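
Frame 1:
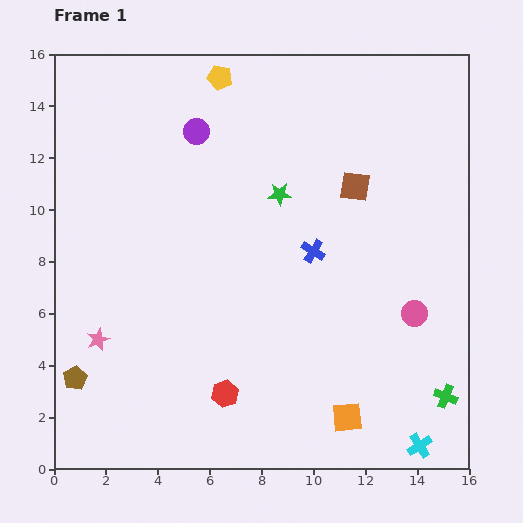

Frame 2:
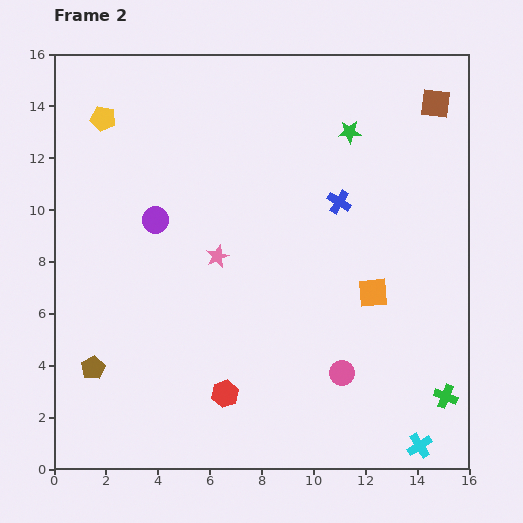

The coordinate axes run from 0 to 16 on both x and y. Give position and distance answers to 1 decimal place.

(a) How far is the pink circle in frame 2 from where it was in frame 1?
3.6

The pink circle moved from (13.9, 6.0) to (11.1, 3.7), a distance of √(2.8² + 2.3²) ≈ 3.6.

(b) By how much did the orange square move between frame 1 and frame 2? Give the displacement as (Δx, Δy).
(1.0, 4.8)

The orange square was at (11.3, 2.0) in frame 1 and (12.3, 6.8) in frame 2.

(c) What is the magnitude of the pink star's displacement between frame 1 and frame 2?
5.6

The pink star moved from (1.7, 5.0) to (6.3, 8.2), a distance of √(4.6² + 3.2²) ≈ 5.6.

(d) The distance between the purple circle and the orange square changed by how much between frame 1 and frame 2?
-3.5

Distance in frame 1: 12.4. Distance in frame 2: 8.9.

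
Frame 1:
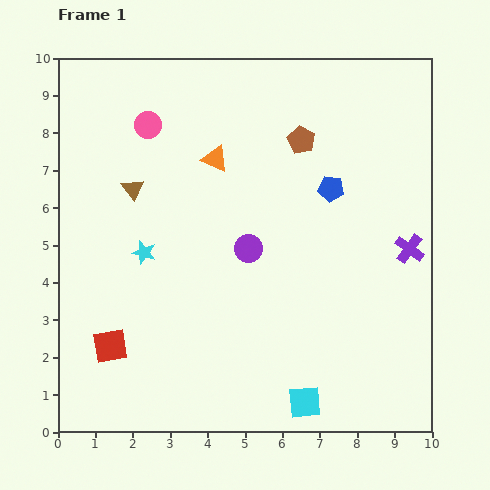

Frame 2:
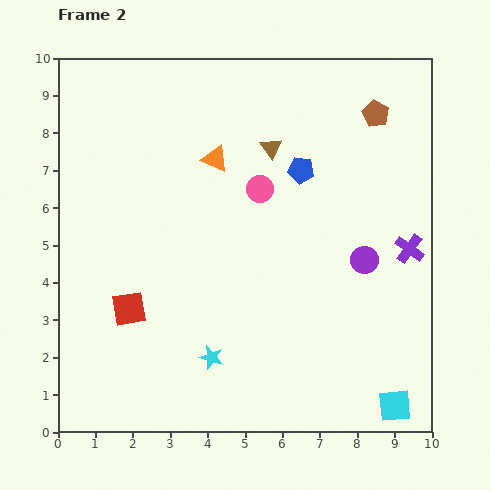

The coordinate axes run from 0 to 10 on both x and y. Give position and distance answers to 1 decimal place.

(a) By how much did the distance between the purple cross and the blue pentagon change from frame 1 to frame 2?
+1.0

Distance in frame 1: 2.6. Distance in frame 2: 3.6.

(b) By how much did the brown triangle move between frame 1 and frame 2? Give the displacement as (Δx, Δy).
(3.7, 1.1)

The brown triangle was at (2.0, 6.5) in frame 1 and (5.7, 7.6) in frame 2.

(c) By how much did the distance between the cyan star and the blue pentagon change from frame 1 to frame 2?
+0.2

Distance in frame 1: 5.3. Distance in frame 2: 5.5.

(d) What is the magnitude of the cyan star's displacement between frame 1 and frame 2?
3.3

The cyan star moved from (2.3, 4.8) to (4.1, 2.0), a distance of √(1.8² + 2.8²) ≈ 3.3.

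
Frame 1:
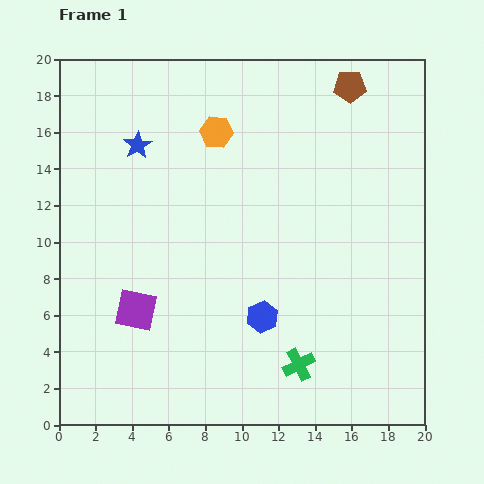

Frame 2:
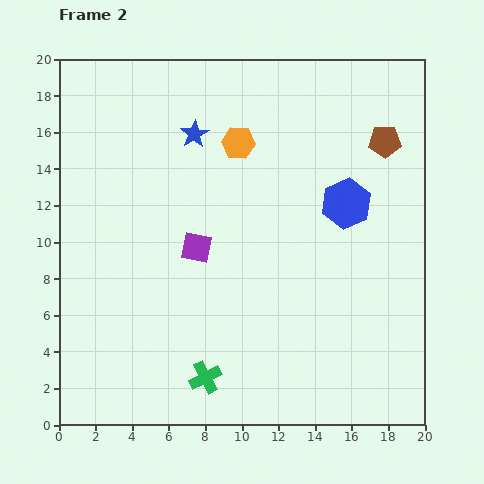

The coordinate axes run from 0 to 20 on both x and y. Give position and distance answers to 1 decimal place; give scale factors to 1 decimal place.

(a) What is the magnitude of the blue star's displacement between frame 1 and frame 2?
3.2

The blue star moved from (4.3, 15.3) to (7.4, 15.9), a distance of √(3.1² + 0.6²) ≈ 3.2.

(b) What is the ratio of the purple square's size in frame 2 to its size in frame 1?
0.7×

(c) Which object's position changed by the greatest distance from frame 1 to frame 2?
the blue hexagon

(moved 7.7; next 5.1)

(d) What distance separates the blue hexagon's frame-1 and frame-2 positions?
7.7

The blue hexagon moved from (11.1, 5.9) to (15.7, 12.1), a distance of √(4.6² + 6.2²) ≈ 7.7.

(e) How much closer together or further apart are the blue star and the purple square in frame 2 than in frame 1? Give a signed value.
-2.8

Distance in frame 1: 9.0. Distance in frame 2: 6.2.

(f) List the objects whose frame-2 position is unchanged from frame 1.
none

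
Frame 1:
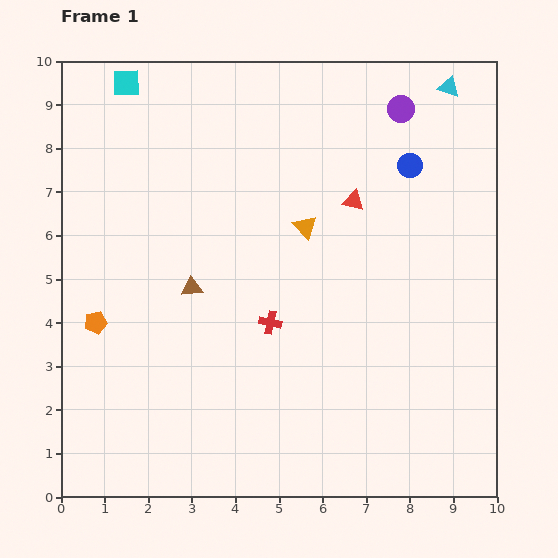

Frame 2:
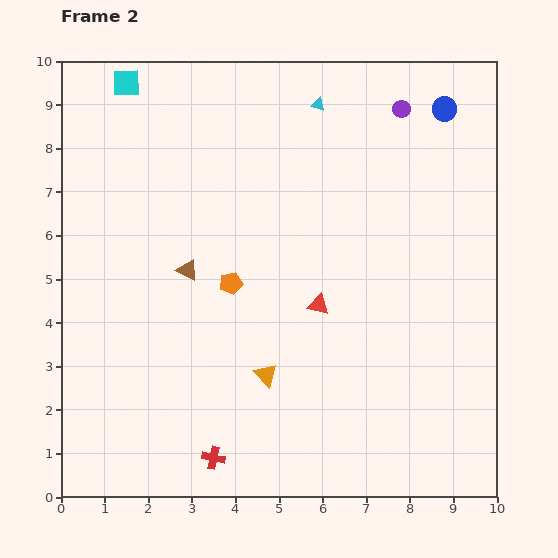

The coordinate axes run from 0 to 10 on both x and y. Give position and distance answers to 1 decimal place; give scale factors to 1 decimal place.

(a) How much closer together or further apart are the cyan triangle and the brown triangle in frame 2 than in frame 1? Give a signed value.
-2.7

Distance in frame 1: 7.5. Distance in frame 2: 4.8.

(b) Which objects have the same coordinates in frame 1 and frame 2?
the purple circle, the cyan square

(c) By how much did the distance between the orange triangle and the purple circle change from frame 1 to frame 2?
+3.3

Distance in frame 1: 3.5. Distance in frame 2: 6.8.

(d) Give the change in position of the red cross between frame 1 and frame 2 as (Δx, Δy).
(-1.3, -3.1)

The red cross was at (4.8, 4.0) in frame 1 and (3.5, 0.9) in frame 2.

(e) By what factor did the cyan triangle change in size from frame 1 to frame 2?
0.6×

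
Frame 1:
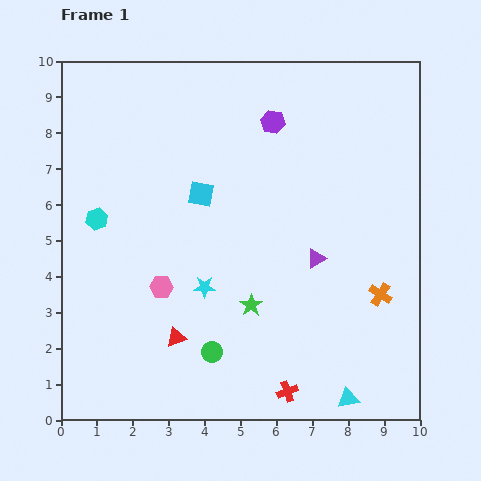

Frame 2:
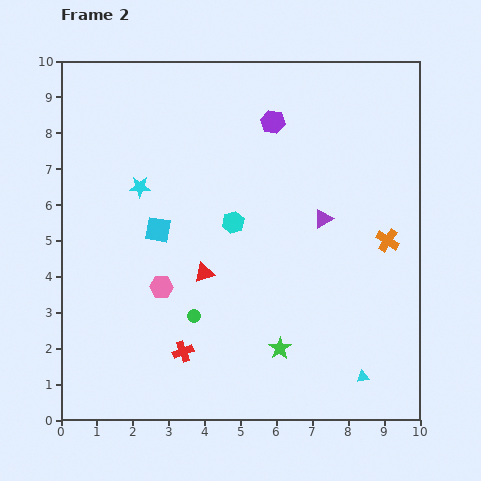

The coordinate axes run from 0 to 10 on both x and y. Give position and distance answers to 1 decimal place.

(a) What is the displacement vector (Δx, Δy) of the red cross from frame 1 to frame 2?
(-2.9, 1.1)

The red cross was at (6.3, 0.8) in frame 1 and (3.4, 1.9) in frame 2.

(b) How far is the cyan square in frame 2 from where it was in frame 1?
1.6

The cyan square moved from (3.9, 6.3) to (2.7, 5.3), a distance of √(1.2² + 1.0²) ≈ 1.6.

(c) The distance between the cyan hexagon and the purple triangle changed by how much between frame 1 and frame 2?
-3.7

Distance in frame 1: 6.2. Distance in frame 2: 2.5.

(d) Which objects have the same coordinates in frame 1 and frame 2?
the purple hexagon, the pink hexagon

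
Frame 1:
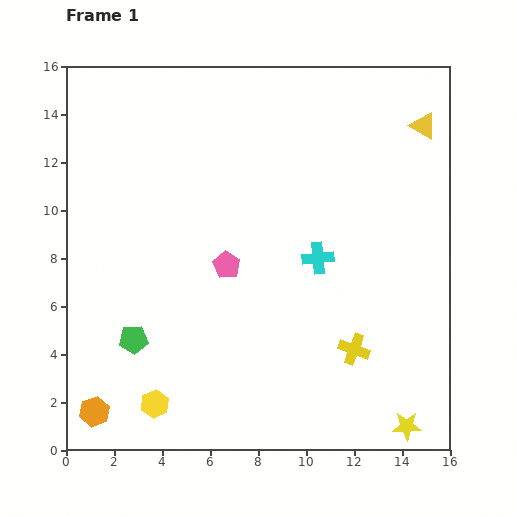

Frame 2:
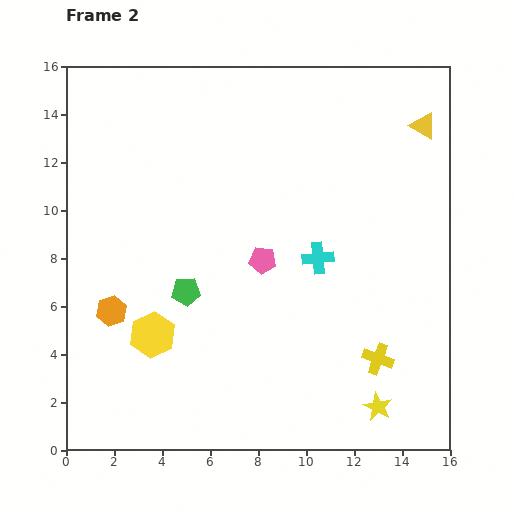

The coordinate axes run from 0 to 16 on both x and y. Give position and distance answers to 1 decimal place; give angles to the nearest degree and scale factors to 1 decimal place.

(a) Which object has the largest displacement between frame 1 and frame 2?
the orange hexagon

(moved 4.3; next 3.0)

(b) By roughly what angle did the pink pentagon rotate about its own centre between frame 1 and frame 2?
25° counter-clockwise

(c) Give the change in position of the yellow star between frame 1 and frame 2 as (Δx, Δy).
(-1.2, 0.8)

The yellow star was at (14.2, 1.0) in frame 1 and (13.0, 1.8) in frame 2.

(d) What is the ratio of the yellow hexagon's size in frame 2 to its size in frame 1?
1.6×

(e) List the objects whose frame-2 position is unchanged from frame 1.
the yellow triangle, the cyan cross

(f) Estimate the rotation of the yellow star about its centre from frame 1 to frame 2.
30° clockwise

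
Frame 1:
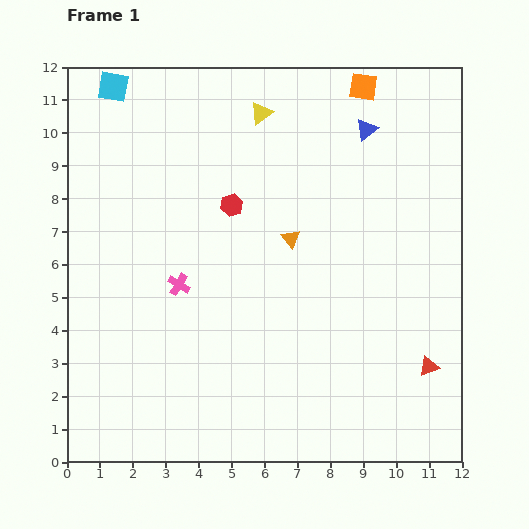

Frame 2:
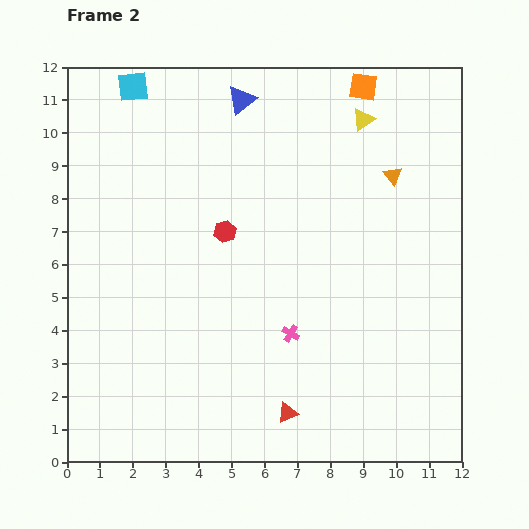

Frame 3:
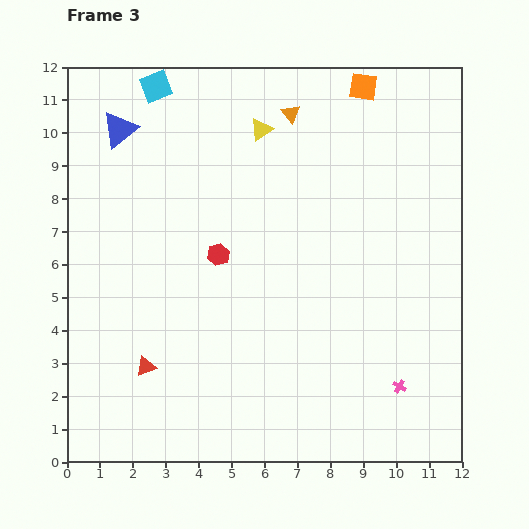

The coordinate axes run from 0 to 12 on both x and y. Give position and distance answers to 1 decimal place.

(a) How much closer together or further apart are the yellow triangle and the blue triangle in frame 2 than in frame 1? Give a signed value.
+0.5

Distance in frame 1: 3.2. Distance in frame 2: 3.7.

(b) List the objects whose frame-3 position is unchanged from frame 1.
the orange square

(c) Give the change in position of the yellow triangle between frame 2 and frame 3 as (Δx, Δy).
(-3.1, -0.3)

The yellow triangle was at (9.0, 10.4) in frame 2 and (5.9, 10.1) in frame 3.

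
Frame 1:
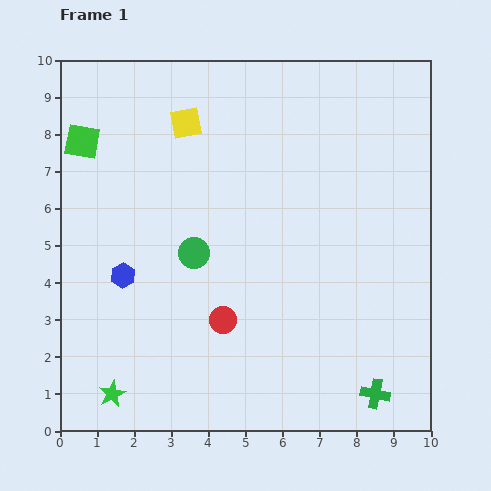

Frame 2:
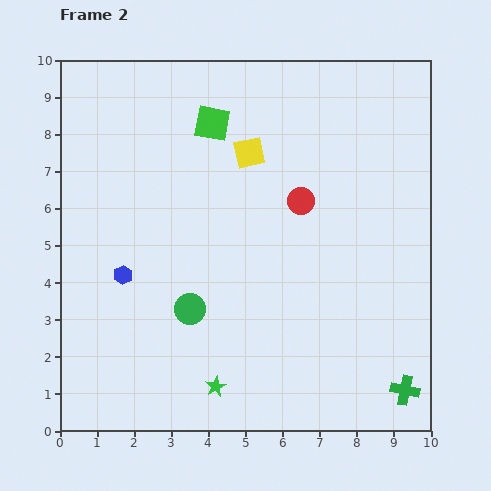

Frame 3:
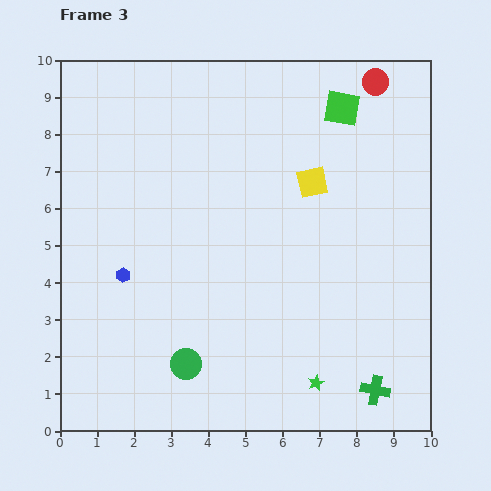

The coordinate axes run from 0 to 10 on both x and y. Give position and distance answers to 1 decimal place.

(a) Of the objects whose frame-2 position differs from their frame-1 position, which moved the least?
the green cross

(moved 0.8)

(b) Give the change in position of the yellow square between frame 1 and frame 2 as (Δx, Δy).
(1.7, -0.8)

The yellow square was at (3.4, 8.3) in frame 1 and (5.1, 7.5) in frame 2.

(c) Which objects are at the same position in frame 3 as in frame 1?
the blue hexagon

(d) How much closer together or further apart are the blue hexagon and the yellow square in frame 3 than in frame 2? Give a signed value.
+1.0

Distance in frame 2: 4.7. Distance in frame 3: 5.7.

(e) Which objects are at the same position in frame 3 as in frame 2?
the blue hexagon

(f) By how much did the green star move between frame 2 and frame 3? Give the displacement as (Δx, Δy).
(2.7, 0.1)

The green star was at (4.2, 1.2) in frame 2 and (6.9, 1.3) in frame 3.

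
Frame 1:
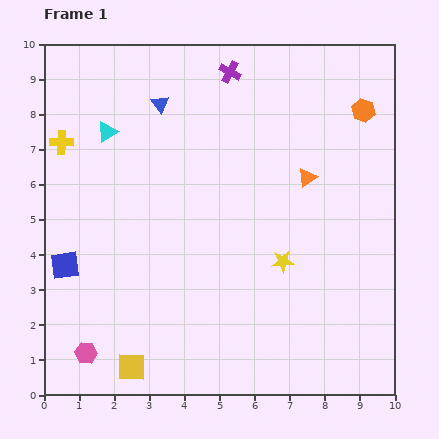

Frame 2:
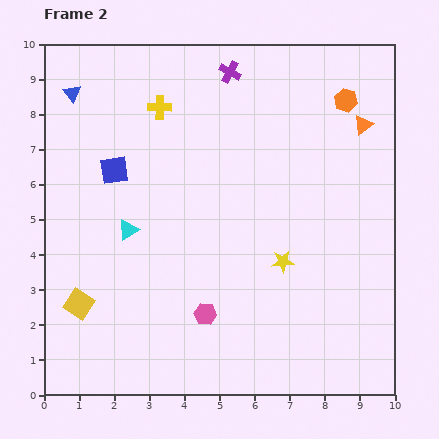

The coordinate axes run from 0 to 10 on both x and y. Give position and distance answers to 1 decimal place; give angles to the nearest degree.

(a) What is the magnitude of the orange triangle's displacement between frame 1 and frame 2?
2.2

The orange triangle moved from (7.5, 6.2) to (9.1, 7.7), a distance of √(1.6² + 1.5²) ≈ 2.2.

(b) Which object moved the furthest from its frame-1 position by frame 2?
the pink hexagon

(moved 3.6; next 3.0)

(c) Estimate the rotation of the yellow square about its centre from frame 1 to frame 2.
33° clockwise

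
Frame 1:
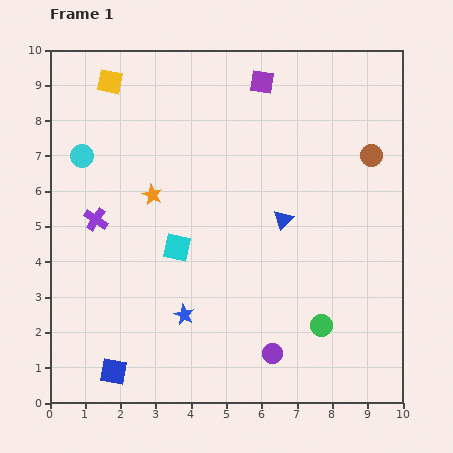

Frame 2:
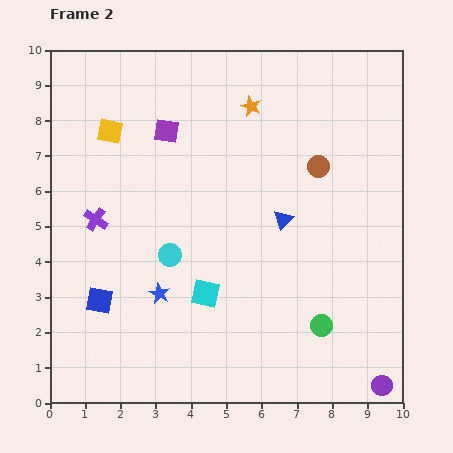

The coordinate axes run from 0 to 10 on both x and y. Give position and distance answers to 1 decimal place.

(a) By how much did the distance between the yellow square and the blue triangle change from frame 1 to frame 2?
-0.8

Distance in frame 1: 6.3. Distance in frame 2: 5.5.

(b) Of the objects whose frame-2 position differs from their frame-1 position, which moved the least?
the blue star

(moved 0.9)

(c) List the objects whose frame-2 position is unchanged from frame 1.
the blue triangle, the green circle, the purple cross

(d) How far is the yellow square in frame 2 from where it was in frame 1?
1.4

The yellow square moved from (1.7, 9.1) to (1.7, 7.7), a distance of √(0.0² + 1.4²) ≈ 1.4.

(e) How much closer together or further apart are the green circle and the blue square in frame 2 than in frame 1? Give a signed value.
+0.3

Distance in frame 1: 6.0. Distance in frame 2: 6.3.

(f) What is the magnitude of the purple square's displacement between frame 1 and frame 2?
3.0

The purple square moved from (6.0, 9.1) to (3.3, 7.7), a distance of √(2.7² + 1.4²) ≈ 3.0.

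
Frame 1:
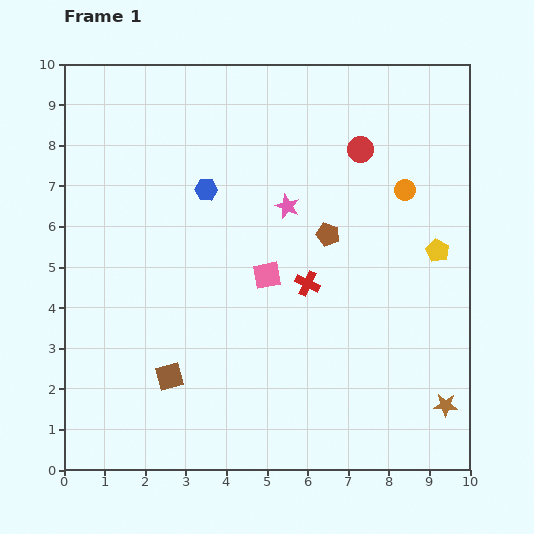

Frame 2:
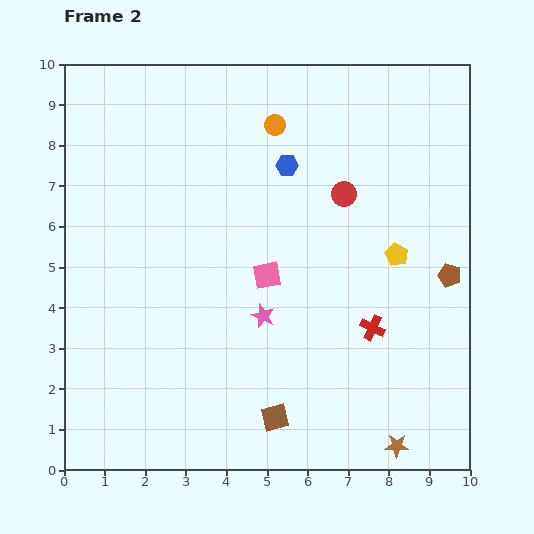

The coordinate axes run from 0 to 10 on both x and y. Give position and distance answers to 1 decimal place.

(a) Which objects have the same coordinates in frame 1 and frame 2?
the pink square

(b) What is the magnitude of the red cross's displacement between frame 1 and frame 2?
1.9

The red cross moved from (6.0, 4.6) to (7.6, 3.5), a distance of √(1.6² + 1.1²) ≈ 1.9.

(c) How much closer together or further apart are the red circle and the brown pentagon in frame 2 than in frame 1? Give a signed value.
+1.1

Distance in frame 1: 2.2. Distance in frame 2: 3.3.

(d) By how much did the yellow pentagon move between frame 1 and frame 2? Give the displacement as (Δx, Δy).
(-1.0, -0.1)

The yellow pentagon was at (9.2, 5.4) in frame 1 and (8.2, 5.3) in frame 2.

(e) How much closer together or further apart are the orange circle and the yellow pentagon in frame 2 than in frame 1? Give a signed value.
+2.7

Distance in frame 1: 1.7. Distance in frame 2: 4.4.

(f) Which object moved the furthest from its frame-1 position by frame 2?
the orange circle

(moved 3.6; next 3.2)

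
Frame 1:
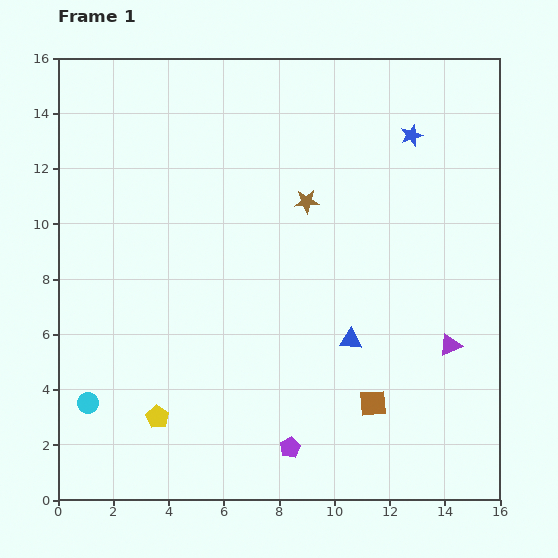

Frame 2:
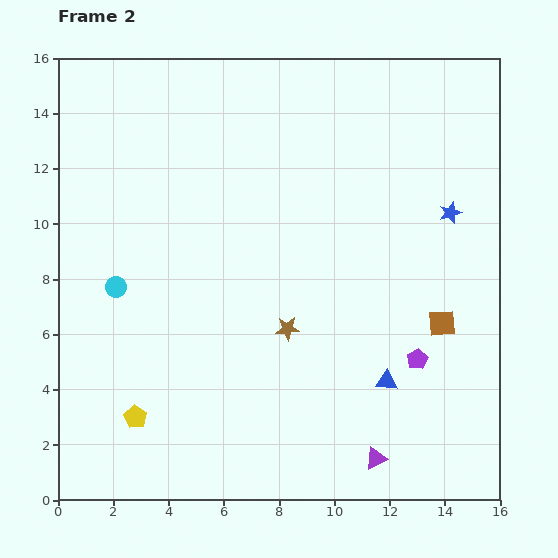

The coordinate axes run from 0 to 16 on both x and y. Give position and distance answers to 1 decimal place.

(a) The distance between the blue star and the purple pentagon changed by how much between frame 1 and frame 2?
-6.7

Distance in frame 1: 12.1. Distance in frame 2: 5.4.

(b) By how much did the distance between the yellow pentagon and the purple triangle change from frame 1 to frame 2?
-2.1

Distance in frame 1: 10.9. Distance in frame 2: 8.8.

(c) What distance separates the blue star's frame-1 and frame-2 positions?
3.1

The blue star moved from (12.8, 13.2) to (14.2, 10.4), a distance of √(1.4² + 2.8²) ≈ 3.1.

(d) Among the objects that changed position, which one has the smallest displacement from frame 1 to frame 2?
the yellow pentagon

(moved 0.8)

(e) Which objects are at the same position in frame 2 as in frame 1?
none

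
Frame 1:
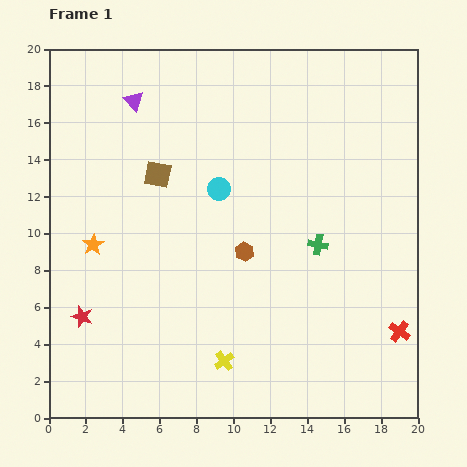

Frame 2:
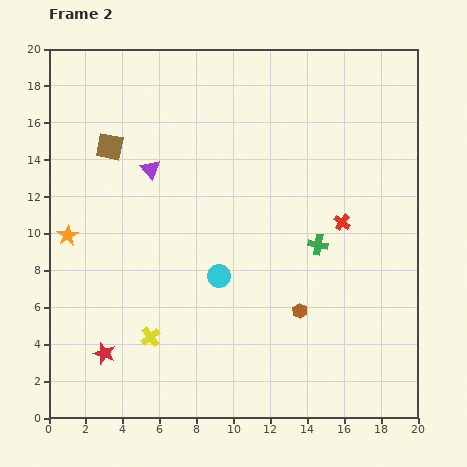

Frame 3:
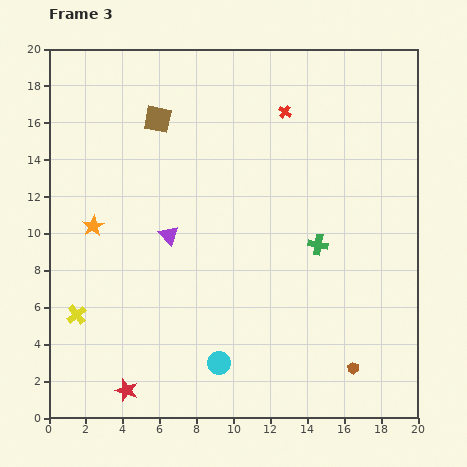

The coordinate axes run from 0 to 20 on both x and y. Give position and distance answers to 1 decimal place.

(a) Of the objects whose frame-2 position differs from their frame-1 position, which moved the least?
the orange star

(moved 1.5)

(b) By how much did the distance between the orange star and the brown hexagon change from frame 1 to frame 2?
+5.1

Distance in frame 1: 8.2. Distance in frame 2: 13.3.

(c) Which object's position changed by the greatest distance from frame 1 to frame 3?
the red cross

(moved 13.4; next 9.4)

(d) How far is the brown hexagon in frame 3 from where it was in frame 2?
4.2

The brown hexagon moved from (13.6, 5.8) to (16.5, 2.7), a distance of √(2.9² + 3.1²) ≈ 4.2.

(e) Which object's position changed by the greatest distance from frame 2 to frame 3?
the red cross

(moved 6.8; next 4.7)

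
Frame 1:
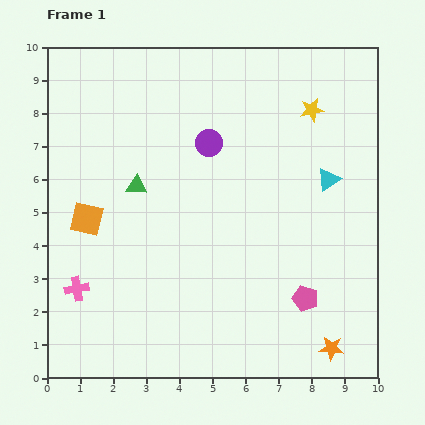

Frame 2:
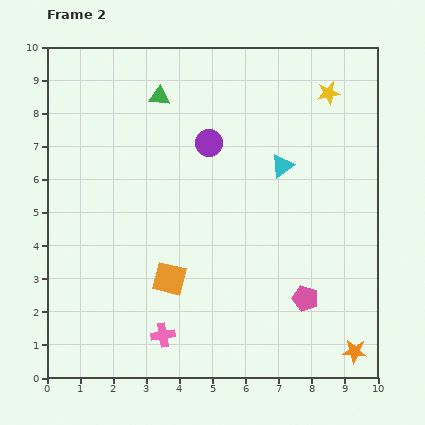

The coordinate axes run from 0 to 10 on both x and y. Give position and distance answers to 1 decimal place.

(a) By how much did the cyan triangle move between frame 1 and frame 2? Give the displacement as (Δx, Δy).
(-1.4, 0.4)

The cyan triangle was at (8.5, 6.0) in frame 1 and (7.1, 6.4) in frame 2.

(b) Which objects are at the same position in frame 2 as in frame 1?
the pink pentagon, the purple circle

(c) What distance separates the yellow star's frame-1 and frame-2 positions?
0.7

The yellow star moved from (8.0, 8.1) to (8.5, 8.6), a distance of √(0.5² + 0.5²) ≈ 0.7.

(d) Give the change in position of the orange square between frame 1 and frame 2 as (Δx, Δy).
(2.5, -1.8)

The orange square was at (1.2, 4.8) in frame 1 and (3.7, 3.0) in frame 2.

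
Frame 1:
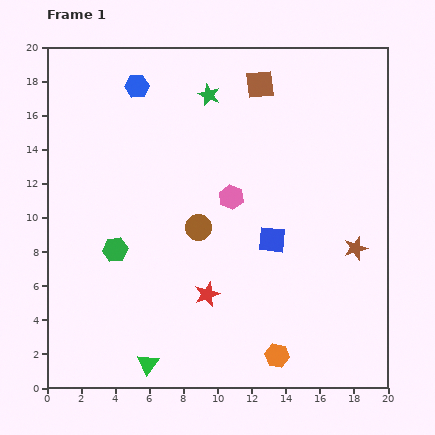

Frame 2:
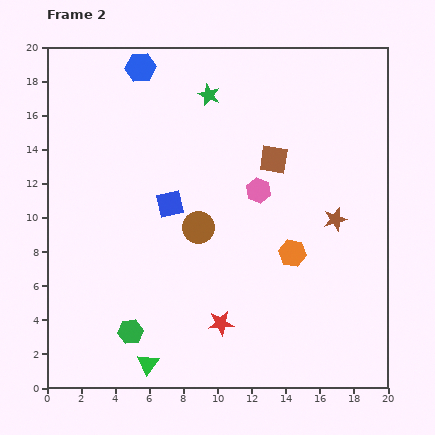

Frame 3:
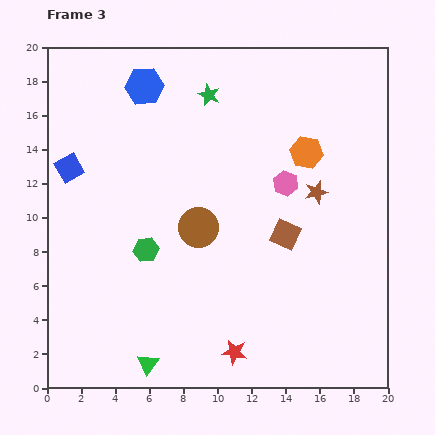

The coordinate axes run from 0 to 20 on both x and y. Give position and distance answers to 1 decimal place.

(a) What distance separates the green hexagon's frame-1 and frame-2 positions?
4.9

The green hexagon moved from (4.0, 8.1) to (4.9, 3.3), a distance of √(0.9² + 4.8²) ≈ 4.9.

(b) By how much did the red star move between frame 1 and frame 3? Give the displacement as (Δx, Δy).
(1.6, -3.4)

The red star was at (9.4, 5.5) in frame 1 and (11.0, 2.1) in frame 3.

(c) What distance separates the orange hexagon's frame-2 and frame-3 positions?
6.0

The orange hexagon moved from (14.4, 7.9) to (15.2, 13.8), a distance of √(0.8² + 5.9²) ≈ 6.0.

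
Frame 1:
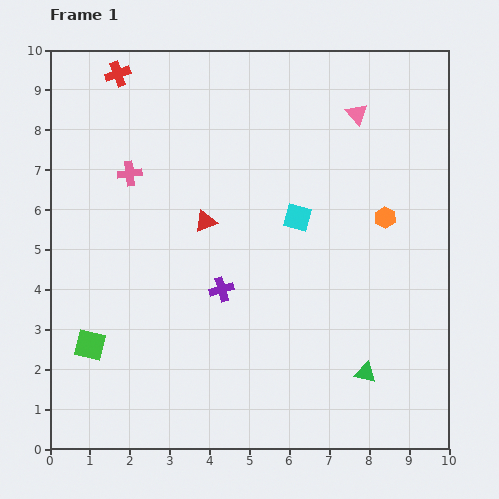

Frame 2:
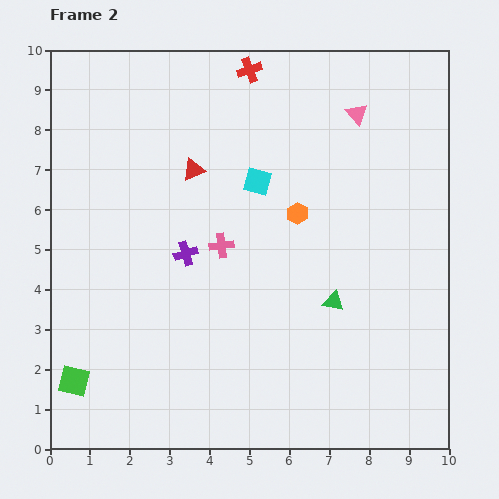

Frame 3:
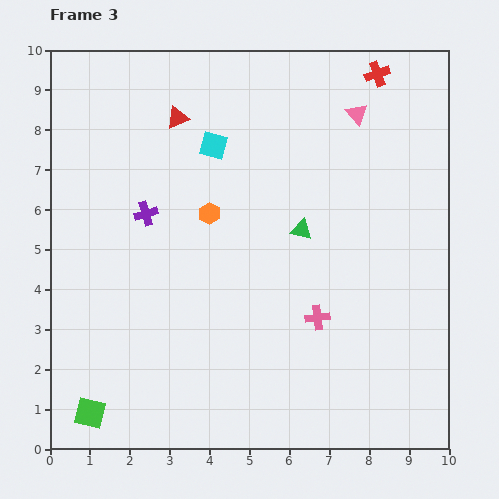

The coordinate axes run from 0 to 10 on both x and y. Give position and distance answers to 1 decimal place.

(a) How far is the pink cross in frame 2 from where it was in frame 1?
2.9

The pink cross moved from (2.0, 6.9) to (4.3, 5.1), a distance of √(2.3² + 1.8²) ≈ 2.9.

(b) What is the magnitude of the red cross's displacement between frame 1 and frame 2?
3.3

The red cross moved from (1.7, 9.4) to (5.0, 9.5), a distance of √(3.3² + 0.1²) ≈ 3.3.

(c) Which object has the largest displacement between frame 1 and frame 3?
the red cross

(moved 6.5; next 5.9)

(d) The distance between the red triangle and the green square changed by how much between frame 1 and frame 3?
+3.5

Distance in frame 1: 4.2. Distance in frame 3: 7.7.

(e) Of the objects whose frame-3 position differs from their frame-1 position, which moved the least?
the green square

(moved 1.7)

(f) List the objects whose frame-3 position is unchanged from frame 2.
the pink triangle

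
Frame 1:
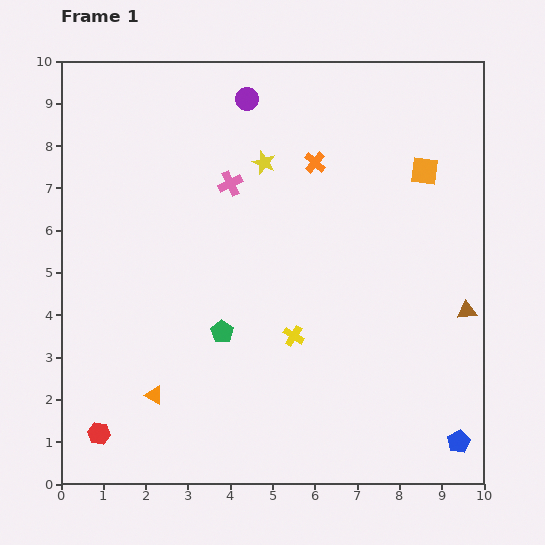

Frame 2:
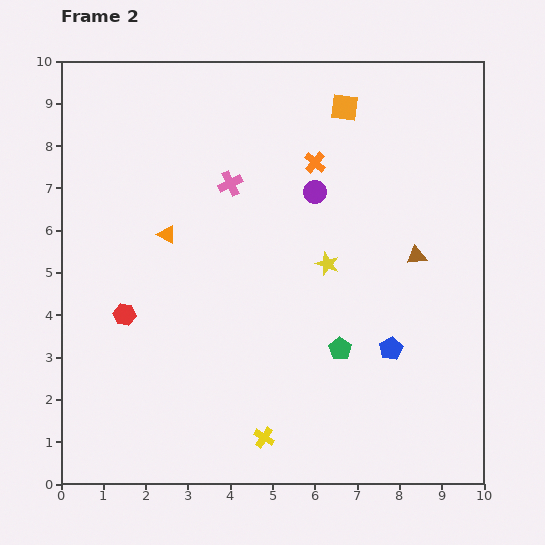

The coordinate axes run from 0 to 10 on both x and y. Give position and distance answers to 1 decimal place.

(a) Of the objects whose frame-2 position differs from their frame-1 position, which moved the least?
the brown triangle

(moved 1.8)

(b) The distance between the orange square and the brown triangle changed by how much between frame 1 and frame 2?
+0.5

Distance in frame 1: 3.4. Distance in frame 2: 3.9.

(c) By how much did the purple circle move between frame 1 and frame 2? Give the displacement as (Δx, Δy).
(1.6, -2.2)

The purple circle was at (4.4, 9.1) in frame 1 and (6.0, 6.9) in frame 2.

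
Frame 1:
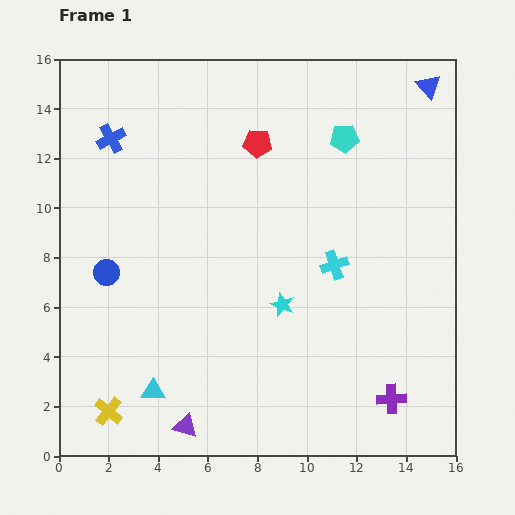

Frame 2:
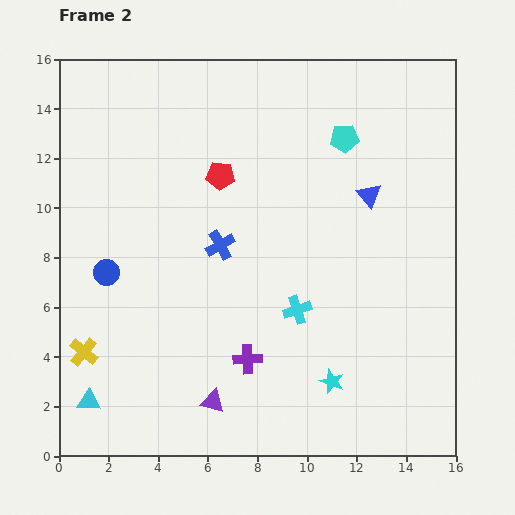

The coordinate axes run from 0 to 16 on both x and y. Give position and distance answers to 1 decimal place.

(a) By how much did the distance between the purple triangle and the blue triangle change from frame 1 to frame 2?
-6.4

Distance in frame 1: 16.8. Distance in frame 2: 10.4.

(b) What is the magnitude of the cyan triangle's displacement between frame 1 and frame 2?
2.6

The cyan triangle moved from (3.8, 2.6) to (1.2, 2.2), a distance of √(2.6² + 0.4²) ≈ 2.6.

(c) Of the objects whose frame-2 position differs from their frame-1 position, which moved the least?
the purple triangle

(moved 1.5)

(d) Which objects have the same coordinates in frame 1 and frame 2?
the cyan pentagon, the blue circle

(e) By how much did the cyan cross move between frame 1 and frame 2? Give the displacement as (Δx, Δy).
(-1.5, -1.8)

The cyan cross was at (11.1, 7.7) in frame 1 and (9.6, 5.9) in frame 2.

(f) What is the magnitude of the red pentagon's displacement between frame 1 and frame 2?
2.0

The red pentagon moved from (8.0, 12.6) to (6.5, 11.3), a distance of √(1.5² + 1.3²) ≈ 2.0.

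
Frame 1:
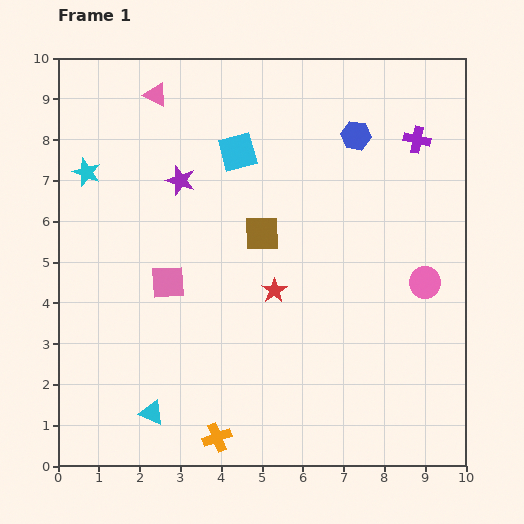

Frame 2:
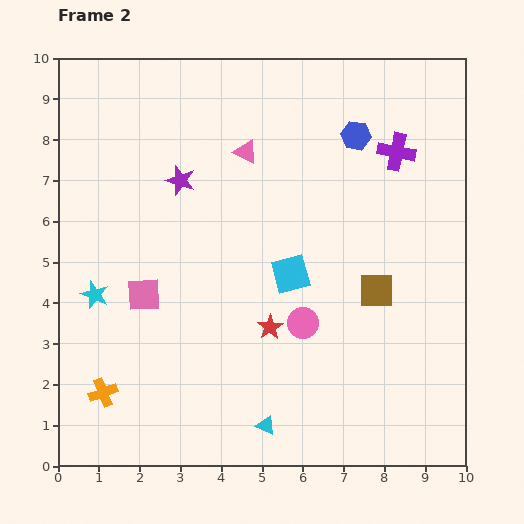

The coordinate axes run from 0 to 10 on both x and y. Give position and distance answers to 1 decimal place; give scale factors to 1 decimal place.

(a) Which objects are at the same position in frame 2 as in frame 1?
the purple star, the blue hexagon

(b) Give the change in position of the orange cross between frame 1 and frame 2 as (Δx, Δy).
(-2.8, 1.1)

The orange cross was at (3.9, 0.7) in frame 1 and (1.1, 1.8) in frame 2.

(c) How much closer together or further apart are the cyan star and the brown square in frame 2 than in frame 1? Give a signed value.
+2.3

Distance in frame 1: 4.6. Distance in frame 2: 6.9.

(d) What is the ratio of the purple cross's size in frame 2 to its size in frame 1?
1.4×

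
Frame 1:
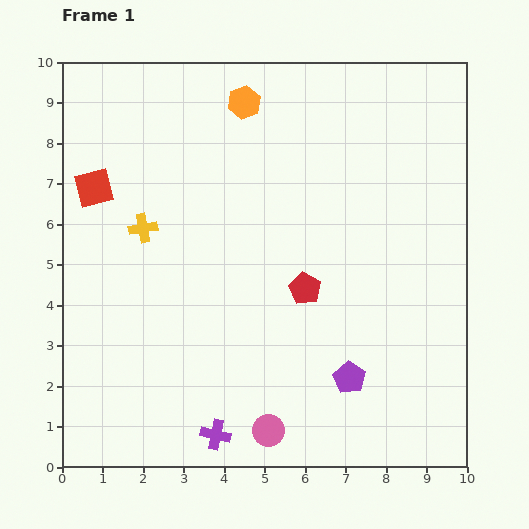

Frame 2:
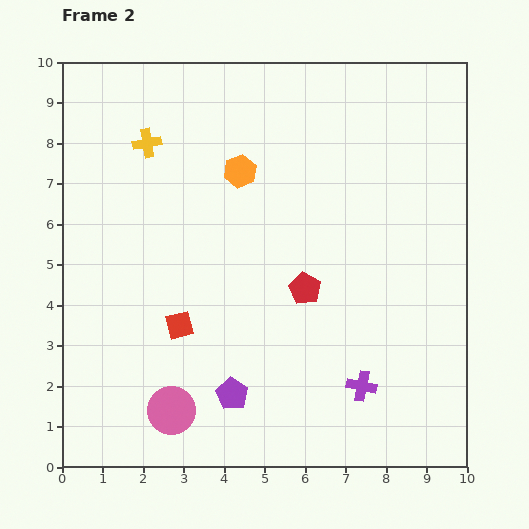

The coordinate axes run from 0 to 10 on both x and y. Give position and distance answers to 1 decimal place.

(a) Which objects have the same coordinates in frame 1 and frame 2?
the red pentagon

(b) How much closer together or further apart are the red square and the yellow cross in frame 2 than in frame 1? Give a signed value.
+3.0

Distance in frame 1: 1.6. Distance in frame 2: 4.6.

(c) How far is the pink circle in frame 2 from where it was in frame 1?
2.5

The pink circle moved from (5.1, 0.9) to (2.7, 1.4), a distance of √(2.4² + 0.5²) ≈ 2.5.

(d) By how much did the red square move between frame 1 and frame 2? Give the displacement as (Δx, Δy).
(2.1, -3.4)

The red square was at (0.8, 6.9) in frame 1 and (2.9, 3.5) in frame 2.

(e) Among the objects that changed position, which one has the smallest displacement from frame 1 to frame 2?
the orange hexagon

(moved 1.7)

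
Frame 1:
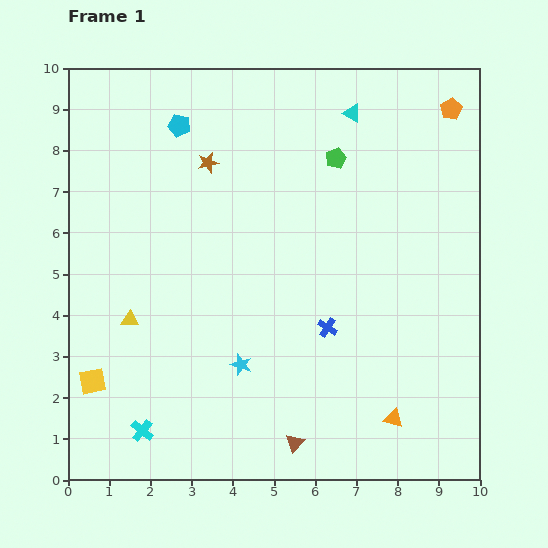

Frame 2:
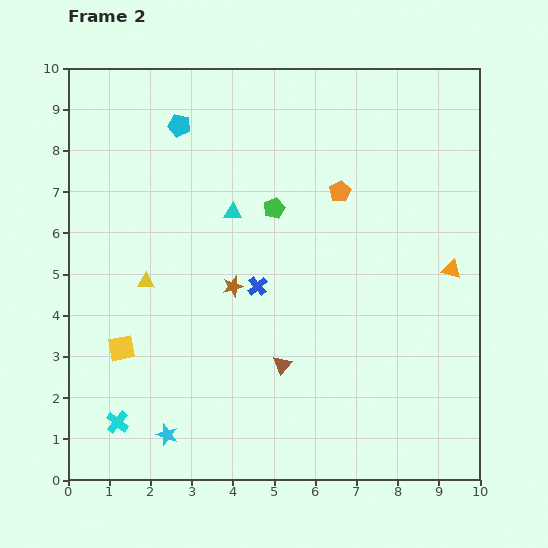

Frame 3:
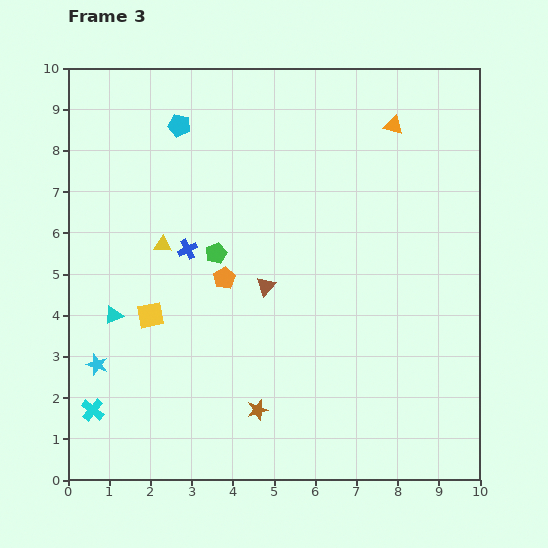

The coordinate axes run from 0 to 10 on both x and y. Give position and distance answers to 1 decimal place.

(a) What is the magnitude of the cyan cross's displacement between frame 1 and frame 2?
0.6

The cyan cross moved from (1.8, 1.2) to (1.2, 1.4), a distance of √(0.6² + 0.2²) ≈ 0.6.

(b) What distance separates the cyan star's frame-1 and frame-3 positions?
3.5

The cyan star moved from (4.2, 2.8) to (0.7, 2.8), a distance of √(3.5² + 0.0²) ≈ 3.5.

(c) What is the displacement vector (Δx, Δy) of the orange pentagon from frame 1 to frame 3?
(-5.5, -4.1)

The orange pentagon was at (9.3, 9.0) in frame 1 and (3.8, 4.9) in frame 3.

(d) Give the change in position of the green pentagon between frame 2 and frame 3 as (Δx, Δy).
(-1.4, -1.1)

The green pentagon was at (5.0, 6.6) in frame 2 and (3.6, 5.5) in frame 3.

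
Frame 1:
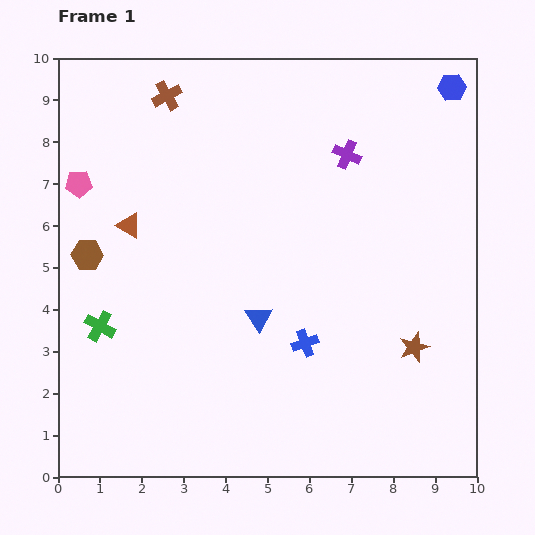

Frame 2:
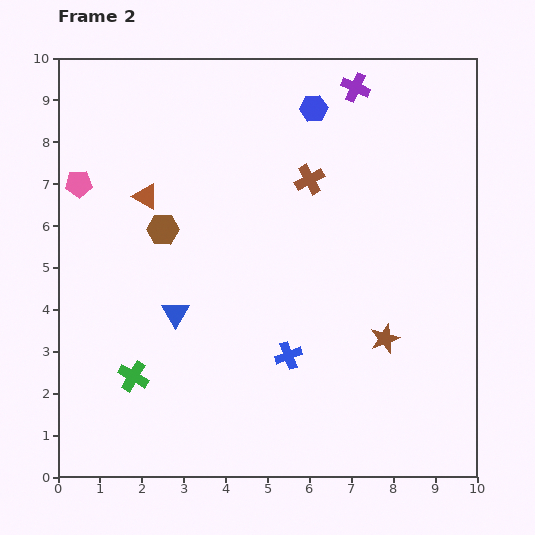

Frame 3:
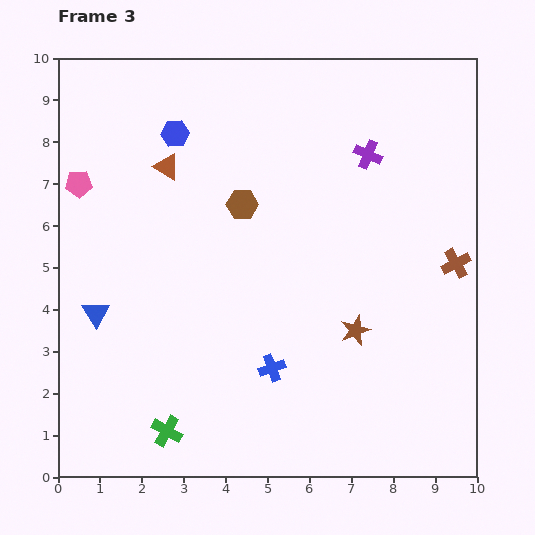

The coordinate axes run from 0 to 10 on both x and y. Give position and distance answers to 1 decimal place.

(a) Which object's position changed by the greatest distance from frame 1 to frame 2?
the brown cross

(moved 3.9; next 3.3)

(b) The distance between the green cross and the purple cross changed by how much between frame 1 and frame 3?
+1.0

Distance in frame 1: 7.2. Distance in frame 3: 8.2.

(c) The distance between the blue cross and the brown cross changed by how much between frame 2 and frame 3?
+0.9

Distance in frame 2: 4.2. Distance in frame 3: 5.1.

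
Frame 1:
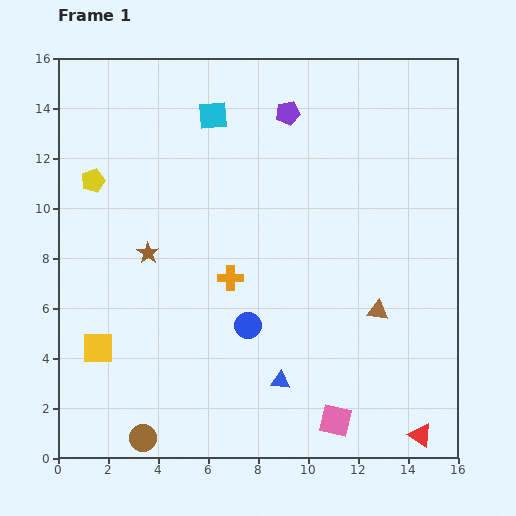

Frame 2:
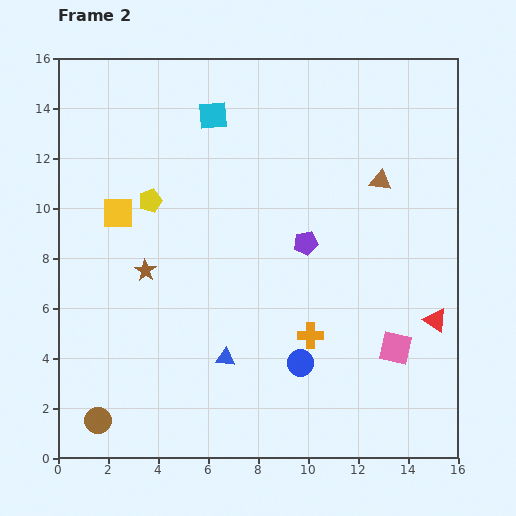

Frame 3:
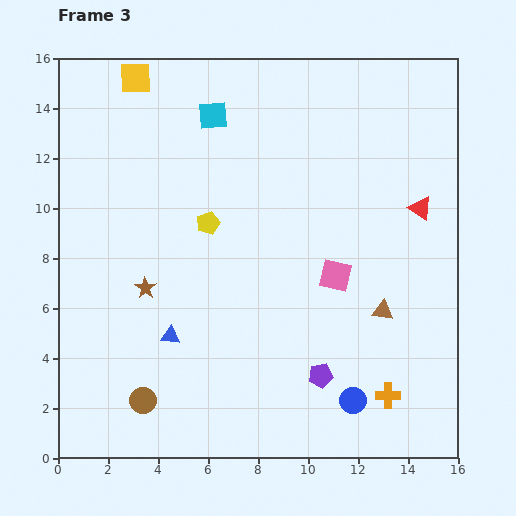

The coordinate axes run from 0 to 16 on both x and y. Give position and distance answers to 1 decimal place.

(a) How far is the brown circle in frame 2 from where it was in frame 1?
1.9

The brown circle moved from (3.4, 0.8) to (1.6, 1.5), a distance of √(1.8² + 0.7²) ≈ 1.9.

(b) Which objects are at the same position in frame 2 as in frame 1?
the cyan square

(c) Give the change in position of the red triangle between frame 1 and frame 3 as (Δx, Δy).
(0.0, 9.1)

The red triangle was at (14.5, 0.9) in frame 1 and (14.5, 10.0) in frame 3.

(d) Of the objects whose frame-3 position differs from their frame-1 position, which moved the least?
the brown triangle

(moved 0.2)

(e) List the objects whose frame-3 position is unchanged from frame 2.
the cyan square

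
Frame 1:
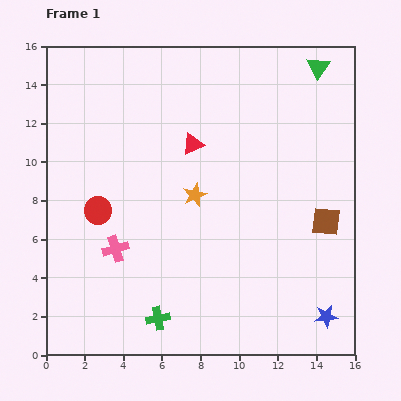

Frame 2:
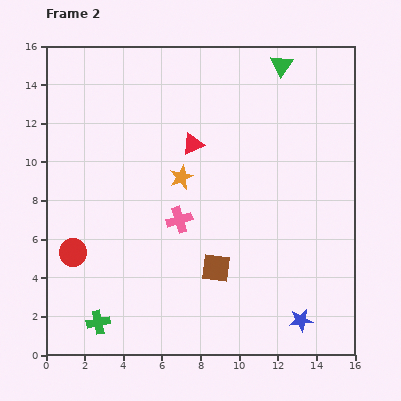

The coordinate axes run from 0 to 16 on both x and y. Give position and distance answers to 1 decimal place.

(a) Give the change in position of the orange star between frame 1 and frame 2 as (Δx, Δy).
(-0.7, 0.9)

The orange star was at (7.7, 8.3) in frame 1 and (7.0, 9.2) in frame 2.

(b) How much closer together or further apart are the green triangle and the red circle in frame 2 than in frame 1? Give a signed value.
+0.9

Distance in frame 1: 13.6. Distance in frame 2: 14.5.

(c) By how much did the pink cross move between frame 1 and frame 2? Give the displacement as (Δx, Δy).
(3.3, 1.5)

The pink cross was at (3.6, 5.5) in frame 1 and (6.9, 7.0) in frame 2.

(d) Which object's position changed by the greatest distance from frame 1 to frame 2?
the brown square

(moved 6.2; next 3.6)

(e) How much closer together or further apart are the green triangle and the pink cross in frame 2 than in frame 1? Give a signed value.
-4.5

Distance in frame 1: 14.1. Distance in frame 2: 9.6.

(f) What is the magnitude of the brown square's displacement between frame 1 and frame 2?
6.2

The brown square moved from (14.5, 6.9) to (8.8, 4.5), a distance of √(5.7² + 2.4²) ≈ 6.2.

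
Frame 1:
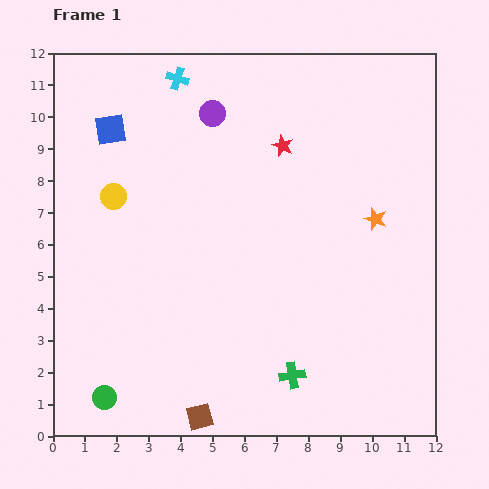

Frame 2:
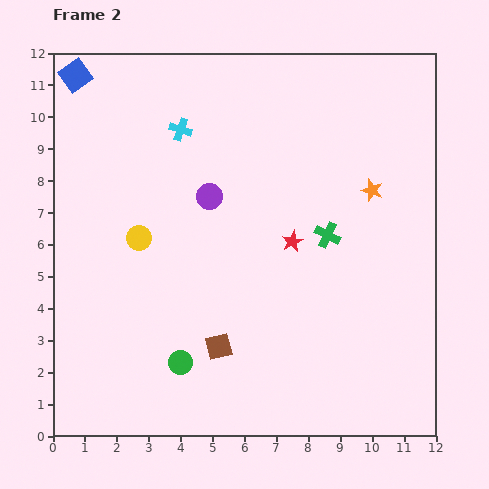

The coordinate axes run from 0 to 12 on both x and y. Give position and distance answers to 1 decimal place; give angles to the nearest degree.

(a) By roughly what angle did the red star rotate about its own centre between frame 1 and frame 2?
22° clockwise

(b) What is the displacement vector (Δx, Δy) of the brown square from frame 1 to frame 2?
(0.6, 2.2)

The brown square was at (4.6, 0.6) in frame 1 and (5.2, 2.8) in frame 2.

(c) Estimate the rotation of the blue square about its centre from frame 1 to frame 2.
27° counter-clockwise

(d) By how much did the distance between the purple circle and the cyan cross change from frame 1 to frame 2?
+0.7

Distance in frame 1: 1.6. Distance in frame 2: 2.3.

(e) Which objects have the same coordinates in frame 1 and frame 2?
none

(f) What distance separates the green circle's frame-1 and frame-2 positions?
2.6

The green circle moved from (1.6, 1.2) to (4.0, 2.3), a distance of √(2.4² + 1.1²) ≈ 2.6.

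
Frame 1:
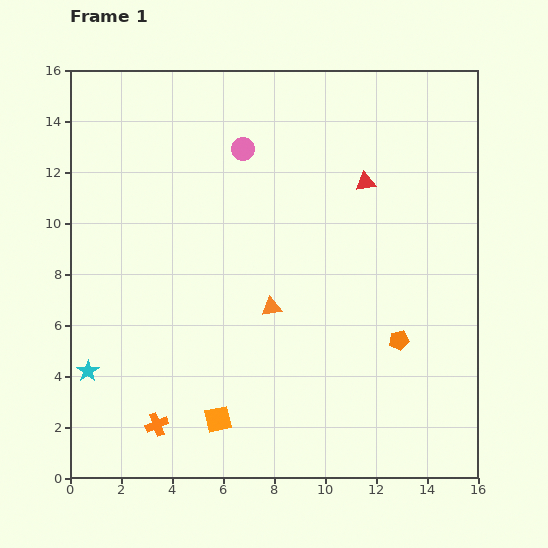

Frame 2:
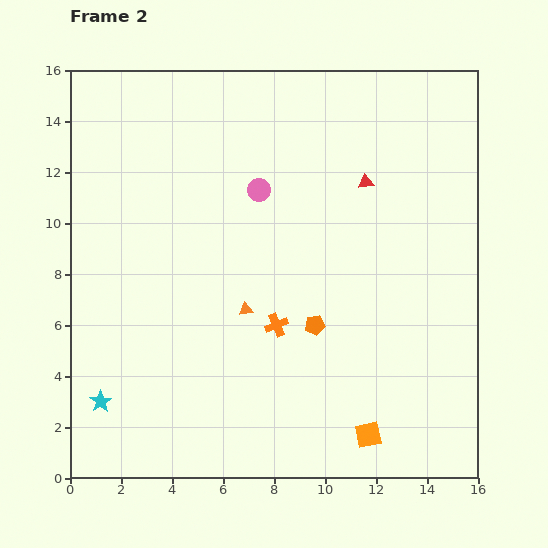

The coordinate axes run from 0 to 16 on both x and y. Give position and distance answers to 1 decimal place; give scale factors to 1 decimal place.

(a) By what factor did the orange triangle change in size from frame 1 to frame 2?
0.7×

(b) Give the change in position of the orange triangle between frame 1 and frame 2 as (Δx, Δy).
(-1.0, -0.1)

The orange triangle was at (7.9, 6.7) in frame 1 and (6.9, 6.6) in frame 2.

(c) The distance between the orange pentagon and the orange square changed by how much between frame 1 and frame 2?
-2.9

Distance in frame 1: 7.7. Distance in frame 2: 4.8.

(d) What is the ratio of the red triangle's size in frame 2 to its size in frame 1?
0.8×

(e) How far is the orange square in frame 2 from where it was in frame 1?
5.9

The orange square moved from (5.8, 2.3) to (11.7, 1.7), a distance of √(5.9² + 0.6²) ≈ 5.9.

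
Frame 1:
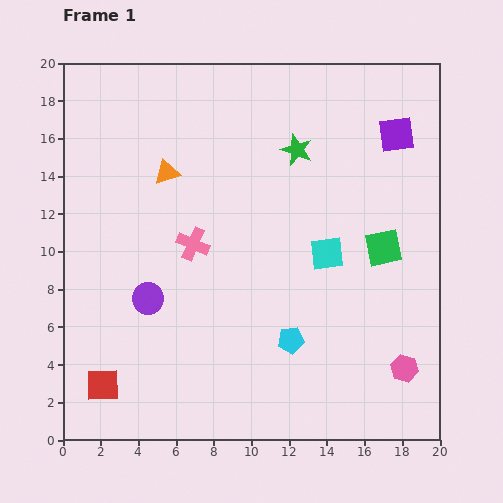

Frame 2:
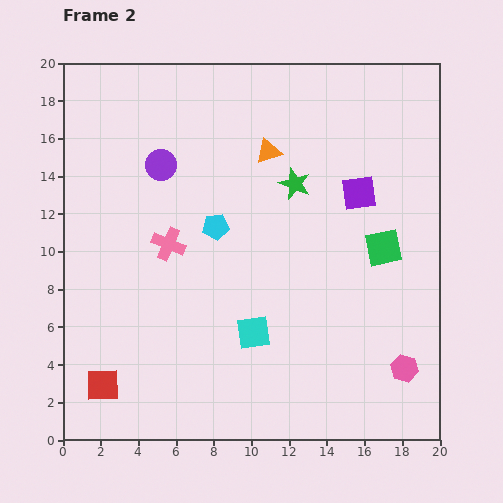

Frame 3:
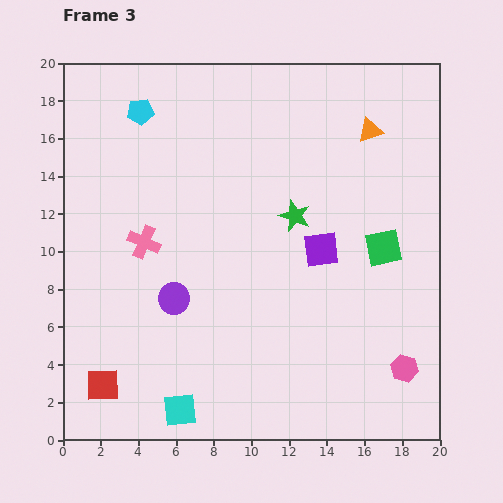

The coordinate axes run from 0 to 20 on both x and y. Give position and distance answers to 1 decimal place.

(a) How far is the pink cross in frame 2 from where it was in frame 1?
1.3

The pink cross moved from (6.9, 10.4) to (5.6, 10.4), a distance of √(1.3² + 0.0²) ≈ 1.3.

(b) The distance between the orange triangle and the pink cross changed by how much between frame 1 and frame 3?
+9.4

Distance in frame 1: 4.0. Distance in frame 3: 13.4.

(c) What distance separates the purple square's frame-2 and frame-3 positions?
3.6

The purple square moved from (15.7, 13.1) to (13.7, 10.1), a distance of √(2.0² + 3.0²) ≈ 3.6.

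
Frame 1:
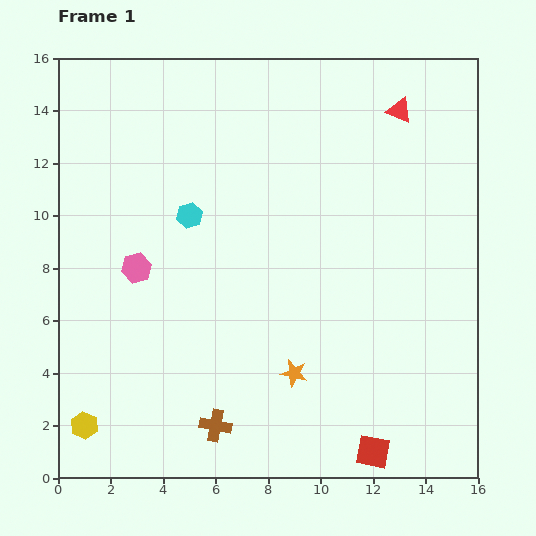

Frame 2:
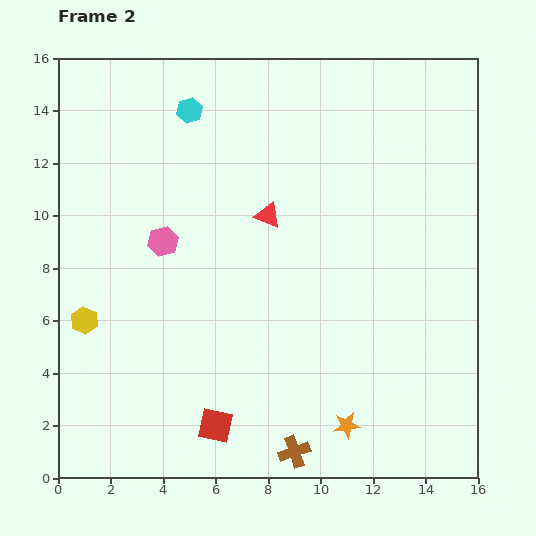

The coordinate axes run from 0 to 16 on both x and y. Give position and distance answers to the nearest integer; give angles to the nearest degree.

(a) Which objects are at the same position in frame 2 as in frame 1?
none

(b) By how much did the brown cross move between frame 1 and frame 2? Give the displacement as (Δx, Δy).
(3, -1)

The brown cross was at (6, 2) in frame 1 and (9, 1) in frame 2.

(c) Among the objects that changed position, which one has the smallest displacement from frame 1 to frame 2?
the pink hexagon

(moved 1)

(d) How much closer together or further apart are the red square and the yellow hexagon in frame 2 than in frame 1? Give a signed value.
-5

Distance in frame 1: 11. Distance in frame 2: 6.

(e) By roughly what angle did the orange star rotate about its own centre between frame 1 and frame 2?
20° counter-clockwise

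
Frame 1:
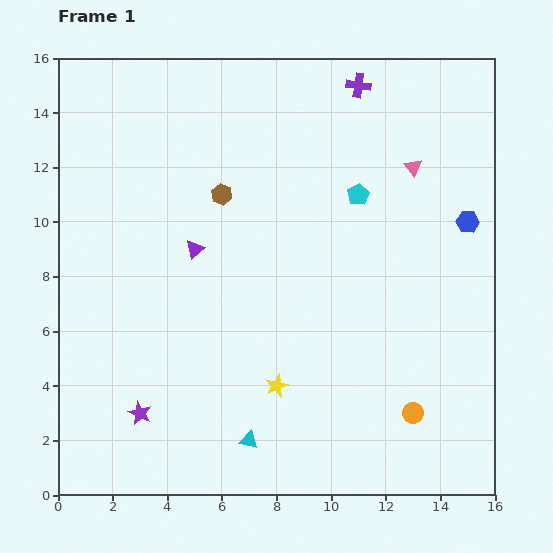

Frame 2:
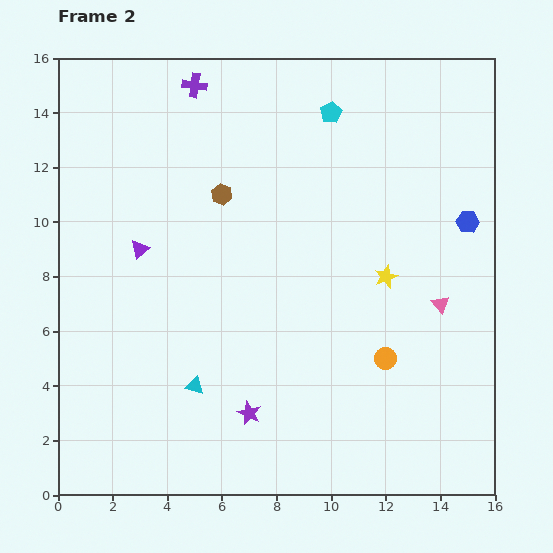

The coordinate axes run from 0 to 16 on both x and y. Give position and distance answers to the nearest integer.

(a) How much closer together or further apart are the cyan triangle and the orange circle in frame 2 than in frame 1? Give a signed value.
+1

Distance in frame 1: 6. Distance in frame 2: 7.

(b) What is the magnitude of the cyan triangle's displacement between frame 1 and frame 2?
3

The cyan triangle moved from (7, 2) to (5, 4), a distance of √(2² + 2²) ≈ 3.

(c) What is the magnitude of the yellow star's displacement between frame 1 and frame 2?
6

The yellow star moved from (8, 4) to (12, 8), a distance of √(4² + 4²) ≈ 6.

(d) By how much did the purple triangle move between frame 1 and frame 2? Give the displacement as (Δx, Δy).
(-2, 0)

The purple triangle was at (5, 9) in frame 1 and (3, 9) in frame 2.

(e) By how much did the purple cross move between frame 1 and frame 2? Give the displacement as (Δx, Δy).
(-6, 0)

The purple cross was at (11, 15) in frame 1 and (5, 15) in frame 2.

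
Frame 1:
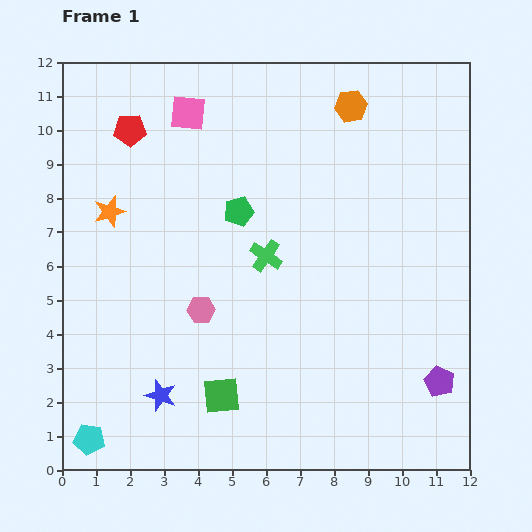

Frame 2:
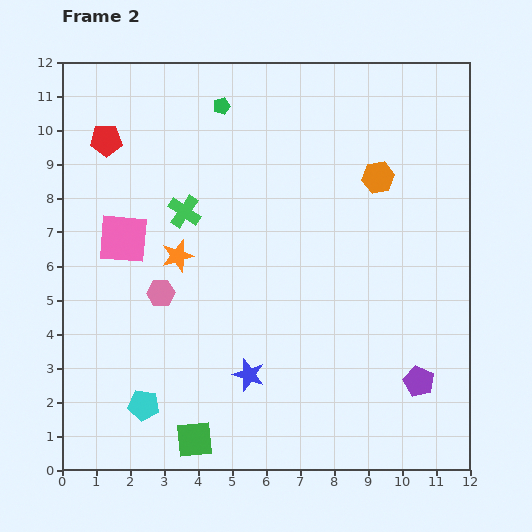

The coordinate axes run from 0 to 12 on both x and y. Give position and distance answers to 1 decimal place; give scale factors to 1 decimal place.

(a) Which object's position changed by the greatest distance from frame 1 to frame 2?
the pink square

(moved 4.2; next 3.1)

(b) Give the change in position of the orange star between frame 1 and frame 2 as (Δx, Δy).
(2.0, -1.3)

The orange star was at (1.4, 7.6) in frame 1 and (3.4, 6.3) in frame 2.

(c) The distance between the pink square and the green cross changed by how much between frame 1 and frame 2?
-2.8

Distance in frame 1: 4.8. Distance in frame 2: 2.0.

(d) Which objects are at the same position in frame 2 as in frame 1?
none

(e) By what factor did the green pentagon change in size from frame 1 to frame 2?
0.6×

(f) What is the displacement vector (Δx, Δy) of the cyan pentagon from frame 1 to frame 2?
(1.6, 1.0)

The cyan pentagon was at (0.8, 0.9) in frame 1 and (2.4, 1.9) in frame 2.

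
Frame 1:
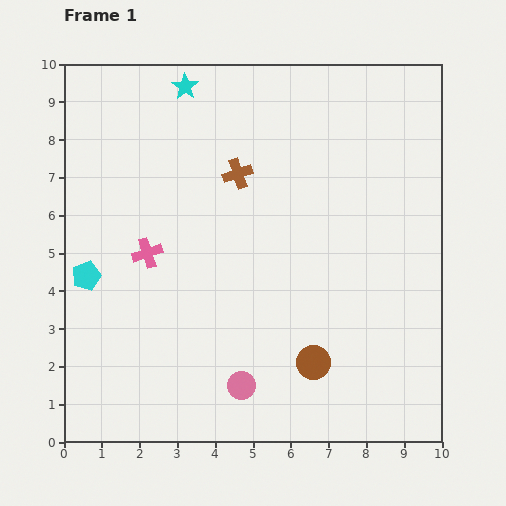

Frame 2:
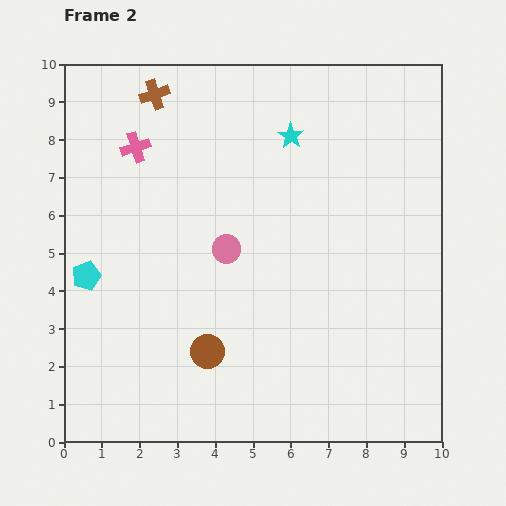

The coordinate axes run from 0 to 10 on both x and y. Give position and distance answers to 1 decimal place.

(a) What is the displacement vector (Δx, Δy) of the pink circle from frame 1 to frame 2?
(-0.4, 3.6)

The pink circle was at (4.7, 1.5) in frame 1 and (4.3, 5.1) in frame 2.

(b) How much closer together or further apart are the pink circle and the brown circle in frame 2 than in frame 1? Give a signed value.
+0.7

Distance in frame 1: 2.0. Distance in frame 2: 2.7.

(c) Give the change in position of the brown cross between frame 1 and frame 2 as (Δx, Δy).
(-2.2, 2.1)

The brown cross was at (4.6, 7.1) in frame 1 and (2.4, 9.2) in frame 2.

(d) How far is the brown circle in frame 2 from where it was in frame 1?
2.8

The brown circle moved from (6.6, 2.1) to (3.8, 2.4), a distance of √(2.8² + 0.3²) ≈ 2.8.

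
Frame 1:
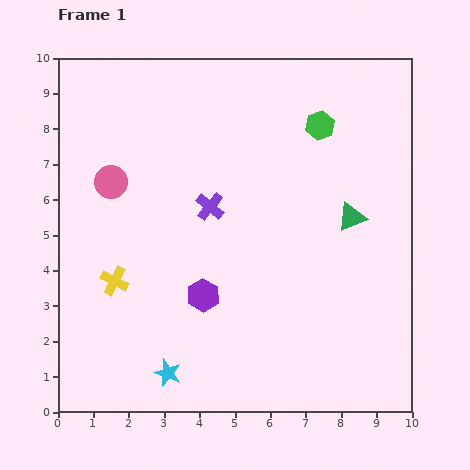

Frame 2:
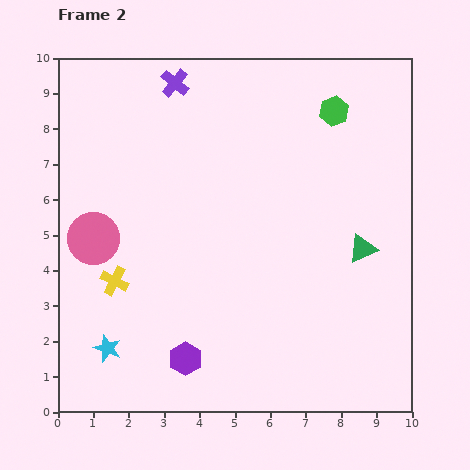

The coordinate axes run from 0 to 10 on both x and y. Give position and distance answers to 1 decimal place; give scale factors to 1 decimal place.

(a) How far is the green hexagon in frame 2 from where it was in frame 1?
0.6

The green hexagon moved from (7.4, 8.1) to (7.8, 8.5), a distance of √(0.4² + 0.4²) ≈ 0.6.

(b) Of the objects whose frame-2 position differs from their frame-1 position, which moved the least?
the green hexagon

(moved 0.6)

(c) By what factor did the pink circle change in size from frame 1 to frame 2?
1.6×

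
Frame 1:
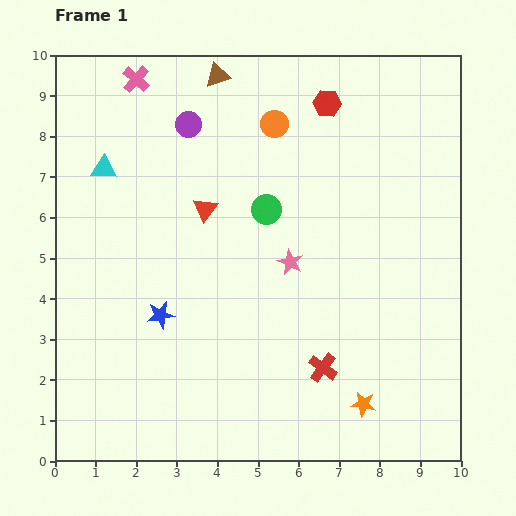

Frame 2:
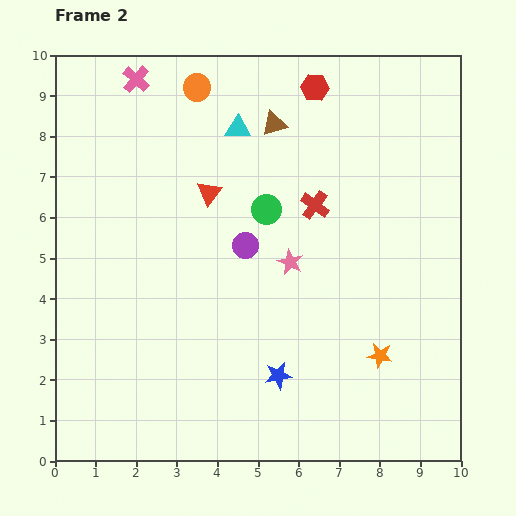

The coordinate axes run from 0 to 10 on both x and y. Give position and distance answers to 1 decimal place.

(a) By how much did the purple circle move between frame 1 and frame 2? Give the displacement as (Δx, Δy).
(1.4, -3.0)

The purple circle was at (3.3, 8.3) in frame 1 and (4.7, 5.3) in frame 2.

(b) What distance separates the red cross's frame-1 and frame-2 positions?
4.0

The red cross moved from (6.6, 2.3) to (6.4, 6.3), a distance of √(0.2² + 4.0²) ≈ 4.0.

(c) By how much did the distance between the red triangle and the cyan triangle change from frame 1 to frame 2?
-1.0

Distance in frame 1: 2.7. Distance in frame 2: 1.7.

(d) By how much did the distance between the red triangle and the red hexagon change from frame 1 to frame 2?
-0.3

Distance in frame 1: 4.0. Distance in frame 2: 3.7.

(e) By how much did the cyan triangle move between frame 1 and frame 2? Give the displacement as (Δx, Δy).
(3.3, 1.0)

The cyan triangle was at (1.2, 7.2) in frame 1 and (4.5, 8.2) in frame 2.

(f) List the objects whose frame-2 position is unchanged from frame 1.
the green circle, the pink cross, the pink star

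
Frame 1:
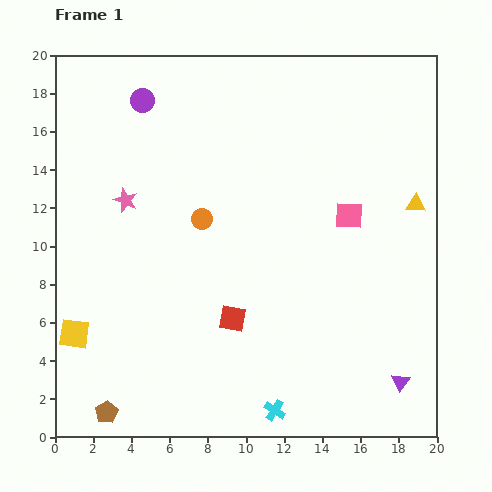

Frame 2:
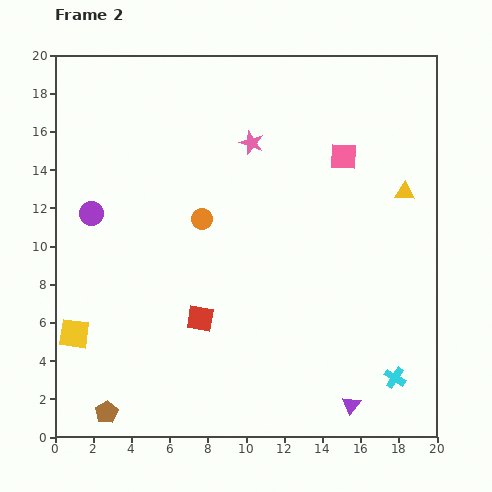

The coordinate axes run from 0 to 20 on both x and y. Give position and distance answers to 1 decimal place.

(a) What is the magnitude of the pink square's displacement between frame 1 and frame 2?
3.1

The pink square moved from (15.4, 11.6) to (15.1, 14.7), a distance of √(0.3² + 3.1²) ≈ 3.1.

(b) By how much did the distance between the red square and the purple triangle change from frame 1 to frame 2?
-0.3

Distance in frame 1: 9.4. Distance in frame 2: 9.1.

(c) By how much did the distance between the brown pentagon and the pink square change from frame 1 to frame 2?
+1.9

Distance in frame 1: 16.4. Distance in frame 2: 18.3.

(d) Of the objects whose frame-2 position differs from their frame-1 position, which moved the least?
the yellow triangle

(moved 0.8)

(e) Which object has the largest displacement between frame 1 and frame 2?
the pink star

(moved 7.2; next 6.5)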